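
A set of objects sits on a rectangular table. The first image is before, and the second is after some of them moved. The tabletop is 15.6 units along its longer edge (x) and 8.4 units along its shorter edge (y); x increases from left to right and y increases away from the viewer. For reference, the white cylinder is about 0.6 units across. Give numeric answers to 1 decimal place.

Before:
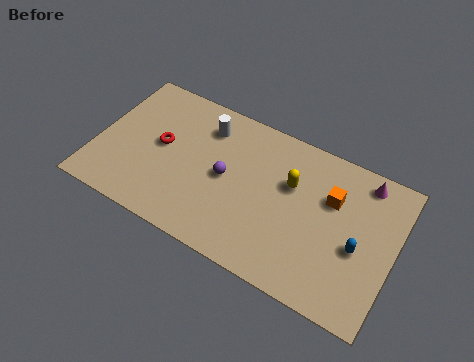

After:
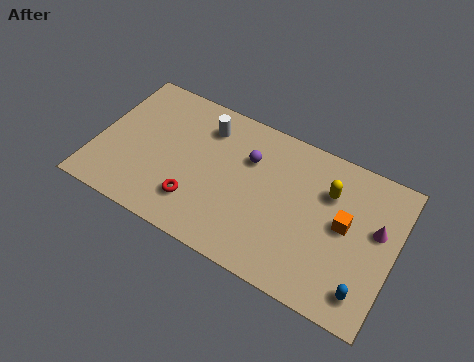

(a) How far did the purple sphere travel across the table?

1.9

From (6.8, 4.2) to (7.8, 5.8), the purple sphere covered √(1.0² + 1.6²) ≈ 1.9 units.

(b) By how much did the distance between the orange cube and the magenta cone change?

-0.6

Before: roughly 2.3 units apart; after: 1.7. That's 0.6 units closer together.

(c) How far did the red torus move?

3.3

From (3.3, 4.5) to (5.5, 2.1), the red torus covered √(2.2² + 2.4²) ≈ 3.3 units.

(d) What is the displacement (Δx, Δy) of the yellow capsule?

(1.9, 0.5)

From the two frames, the yellow capsule sits at roughly (10.1, 5.4) before and (12.0, 5.9) after.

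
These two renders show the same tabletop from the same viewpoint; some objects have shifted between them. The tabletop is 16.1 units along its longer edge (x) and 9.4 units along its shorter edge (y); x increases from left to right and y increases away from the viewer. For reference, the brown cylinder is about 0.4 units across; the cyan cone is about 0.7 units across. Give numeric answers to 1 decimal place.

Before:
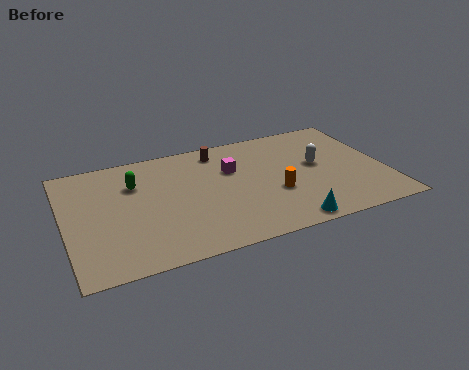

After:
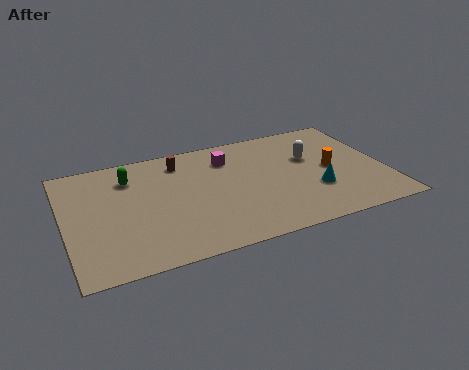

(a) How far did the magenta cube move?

1.0

The magenta cube moved from about (8.5, 6.2) to (8.4, 7.2), a distance of √(0.1² + 1.0²) ≈ 1.0.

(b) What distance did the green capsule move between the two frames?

0.6

From (3.6, 6.6) to (3.4, 7.2), the green capsule covered √(0.2² + 0.6²) ≈ 0.6 units.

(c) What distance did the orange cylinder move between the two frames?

3.2

From (10.4, 3.5) to (13.4, 4.6), the orange cylinder covered √(3.0² + 1.1²) ≈ 3.2 units.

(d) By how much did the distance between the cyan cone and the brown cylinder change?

+0.3

Before: roughly 7.6 units apart; after: 7.9. That's 0.3 units further apart.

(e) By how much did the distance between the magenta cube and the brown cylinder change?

+0.6

The distance was about 1.9 in the first image and 2.5 in the second, so they moved 0.6 units further apart.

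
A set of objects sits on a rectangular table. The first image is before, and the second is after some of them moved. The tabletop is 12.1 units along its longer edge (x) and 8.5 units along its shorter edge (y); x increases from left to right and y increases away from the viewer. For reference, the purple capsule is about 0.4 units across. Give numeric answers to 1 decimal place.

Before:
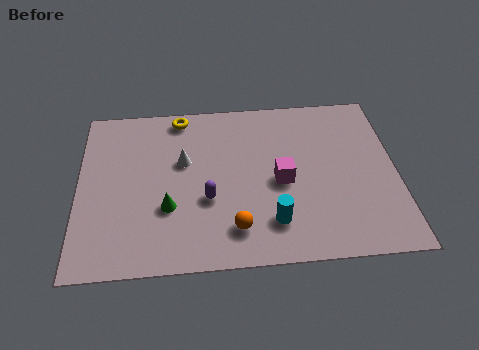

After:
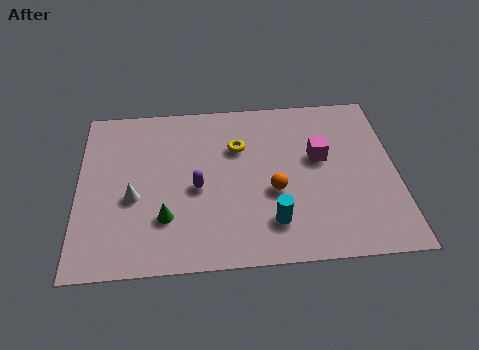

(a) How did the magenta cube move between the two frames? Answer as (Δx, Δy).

(1.5, 1.1)

The magenta cube started near (7.7, 3.9) and ended near (9.2, 5.0).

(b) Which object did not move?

the cyan cylinder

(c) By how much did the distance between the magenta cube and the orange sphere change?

-0.4

They were about 2.8 units apart before and 2.4 after — 0.4 units closer together.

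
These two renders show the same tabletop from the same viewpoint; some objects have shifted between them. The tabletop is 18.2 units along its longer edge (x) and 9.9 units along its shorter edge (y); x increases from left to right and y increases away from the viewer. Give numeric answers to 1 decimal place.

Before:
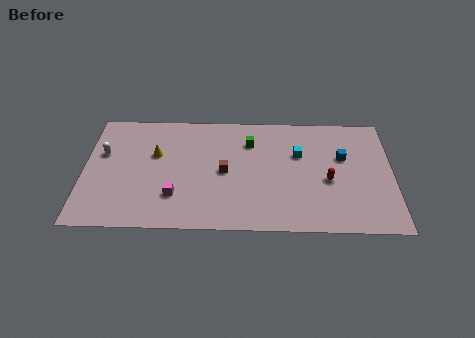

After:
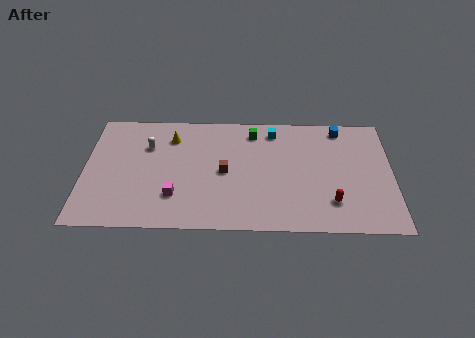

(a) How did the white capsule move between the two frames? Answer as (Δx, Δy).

(2.6, 0.7)

The white capsule was at about (1.1, 6.2) and moved to about (3.7, 6.9).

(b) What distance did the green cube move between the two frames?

0.9

The green cube was near (9.8, 7.4) before and (10.0, 8.3) after, so it travelled √(0.2² + 0.9²) ≈ 0.9 units.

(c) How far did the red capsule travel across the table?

1.8

The red capsule moved from about (14.4, 4.2) to (14.6, 2.4), a distance of √(0.2² + 1.8²) ≈ 1.8.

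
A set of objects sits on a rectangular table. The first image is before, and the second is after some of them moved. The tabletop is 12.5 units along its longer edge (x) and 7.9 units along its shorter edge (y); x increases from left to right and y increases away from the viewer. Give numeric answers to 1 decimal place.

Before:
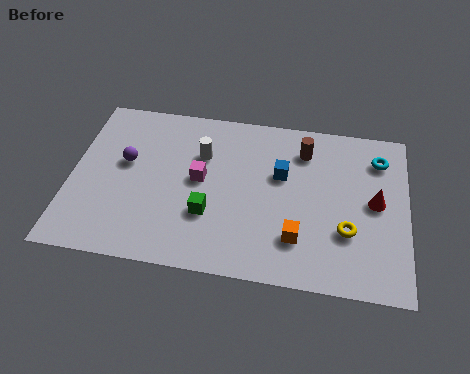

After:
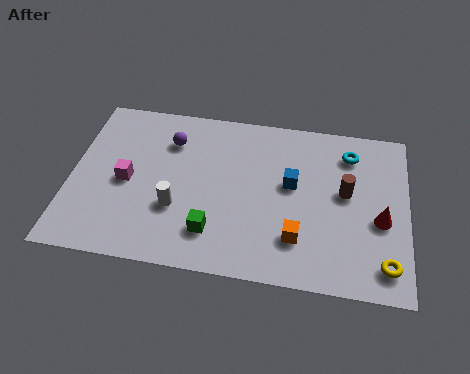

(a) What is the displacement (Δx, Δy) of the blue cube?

(0.4, -0.4)

From the two frames, the blue cube sits at roughly (7.8, 4.9) before and (8.2, 4.5) after.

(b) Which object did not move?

the orange cube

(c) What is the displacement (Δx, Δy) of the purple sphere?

(1.6, 1.3)

The purple sphere started near (2.0, 4.6) and ended near (3.6, 5.9).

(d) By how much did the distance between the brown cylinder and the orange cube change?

-1.3

The distance was about 4.2 in the first image and 2.9 in the second, so they moved 1.3 units closer together.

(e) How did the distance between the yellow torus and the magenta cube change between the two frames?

+4.2

They were about 5.7 units apart before and 9.9 after — 4.2 units further apart.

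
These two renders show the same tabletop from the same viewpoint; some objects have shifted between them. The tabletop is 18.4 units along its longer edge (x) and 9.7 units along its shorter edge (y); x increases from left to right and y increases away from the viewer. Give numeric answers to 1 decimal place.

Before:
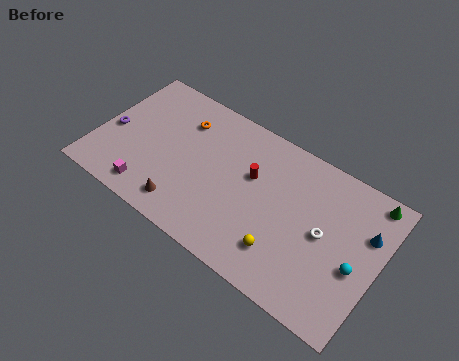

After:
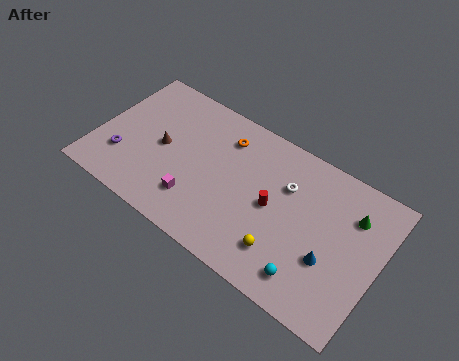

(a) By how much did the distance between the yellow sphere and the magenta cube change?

-2.9

The distance was about 8.7 in the first image and 5.8 in the second, so they moved 2.9 units closer together.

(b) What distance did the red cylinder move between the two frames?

2.0

The red cylinder moved from about (10.0, 6.0) to (11.6, 4.8), a distance of √(1.6² + 1.2²) ≈ 2.0.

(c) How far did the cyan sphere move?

3.5

The cyan sphere moved from about (17.1, 4.0) to (14.5, 1.7), a distance of √(2.6² + 2.3²) ≈ 3.5.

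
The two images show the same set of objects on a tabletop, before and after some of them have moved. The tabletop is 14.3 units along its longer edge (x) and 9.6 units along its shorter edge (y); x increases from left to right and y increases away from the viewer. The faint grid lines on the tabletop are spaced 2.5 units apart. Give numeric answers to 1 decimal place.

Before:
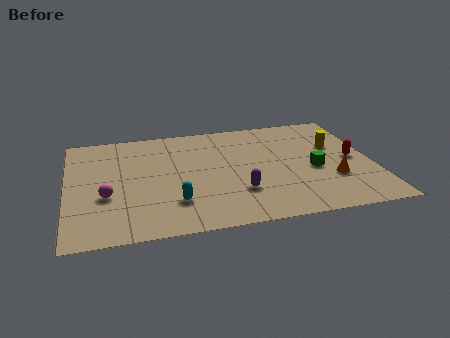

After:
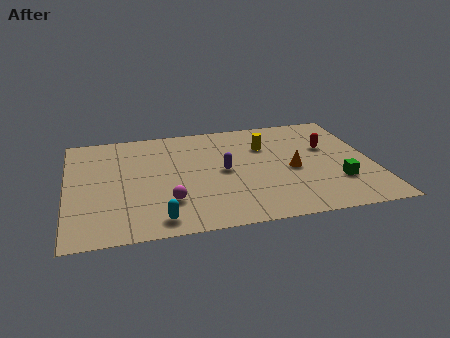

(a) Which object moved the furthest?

the yellow cylinder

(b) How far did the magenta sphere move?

3.0

From (1.8, 3.6) to (4.6, 2.6), the magenta sphere covered √(2.8² + 1.0²) ≈ 3.0 units.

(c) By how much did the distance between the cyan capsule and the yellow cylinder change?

-1.0

Before: roughly 8.6 units apart; after: 7.6. That's 1.0 units closer together.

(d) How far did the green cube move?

1.6

The green cube was near (11.5, 4.1) before and (12.5, 2.8) after, so it travelled √(1.0² + 1.3²) ≈ 1.6 units.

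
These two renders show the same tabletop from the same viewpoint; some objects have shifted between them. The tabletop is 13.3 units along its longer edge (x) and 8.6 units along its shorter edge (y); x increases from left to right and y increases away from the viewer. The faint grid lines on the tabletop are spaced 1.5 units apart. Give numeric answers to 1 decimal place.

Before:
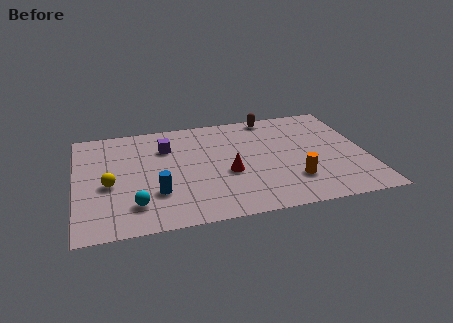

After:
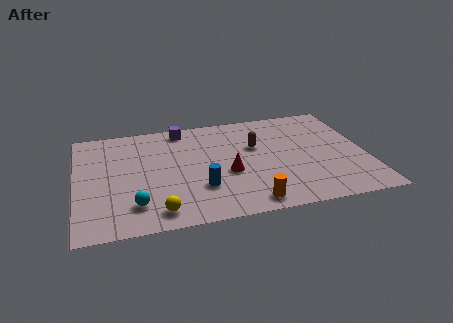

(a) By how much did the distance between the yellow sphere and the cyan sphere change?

-0.9

Before: roughly 2.1 units apart; after: 1.2. That's 0.9 units closer together.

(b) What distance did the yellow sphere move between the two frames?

3.3

From (1.5, 3.7) to (3.6, 1.2), the yellow sphere covered √(2.1² + 2.5²) ≈ 3.3 units.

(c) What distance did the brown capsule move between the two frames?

2.6

From (9.2, 7.8) to (8.3, 5.4), the brown capsule covered √(0.9² + 2.4²) ≈ 2.6 units.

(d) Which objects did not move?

the cyan sphere and the red cone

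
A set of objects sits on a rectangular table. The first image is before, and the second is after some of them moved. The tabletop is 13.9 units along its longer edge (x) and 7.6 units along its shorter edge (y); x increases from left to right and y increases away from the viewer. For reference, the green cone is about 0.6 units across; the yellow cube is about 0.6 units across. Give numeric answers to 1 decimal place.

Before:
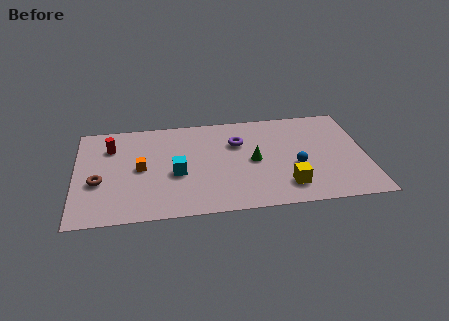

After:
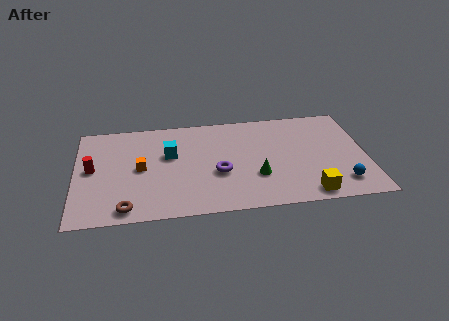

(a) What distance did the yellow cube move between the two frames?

1.2

From (10.0, 1.6) to (11.0, 0.9), the yellow cube covered √(1.0² + 0.7²) ≈ 1.2 units.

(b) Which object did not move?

the orange cube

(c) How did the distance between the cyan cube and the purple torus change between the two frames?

-0.7

They were about 3.6 units apart before and 2.9 after — 0.7 units closer together.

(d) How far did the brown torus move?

2.5

The brown torus moved from about (1.1, 3.0) to (2.4, 0.9), a distance of √(1.3² + 2.1²) ≈ 2.5.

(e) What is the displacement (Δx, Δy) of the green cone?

(0.1, -1.2)

From the two frames, the green cone sits at roughly (8.5, 3.7) before and (8.6, 2.5) after.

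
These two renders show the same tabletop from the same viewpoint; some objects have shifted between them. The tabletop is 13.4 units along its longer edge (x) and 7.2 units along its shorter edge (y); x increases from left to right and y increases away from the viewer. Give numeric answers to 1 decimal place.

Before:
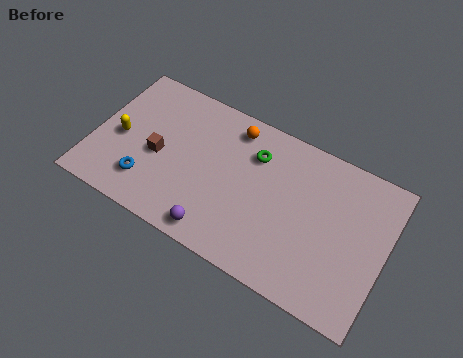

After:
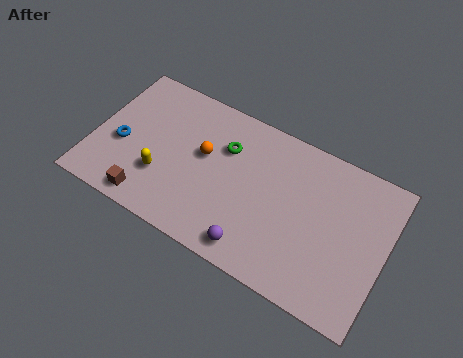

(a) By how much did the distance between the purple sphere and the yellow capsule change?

-0.8

They were about 5.5 units apart before and 4.7 after — 0.8 units closer together.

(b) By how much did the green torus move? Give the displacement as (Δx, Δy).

(-1.3, -0.3)

The green torus started near (7.2, 5.3) and ended near (5.9, 5.0).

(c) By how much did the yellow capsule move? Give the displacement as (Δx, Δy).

(2.1, -1.0)

From the two frames, the yellow capsule sits at roughly (1.2, 3.3) before and (3.3, 2.3) after.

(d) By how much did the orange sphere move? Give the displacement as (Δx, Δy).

(-1.1, -1.9)

The orange sphere started near (6.1, 6.1) and ended near (5.0, 4.2).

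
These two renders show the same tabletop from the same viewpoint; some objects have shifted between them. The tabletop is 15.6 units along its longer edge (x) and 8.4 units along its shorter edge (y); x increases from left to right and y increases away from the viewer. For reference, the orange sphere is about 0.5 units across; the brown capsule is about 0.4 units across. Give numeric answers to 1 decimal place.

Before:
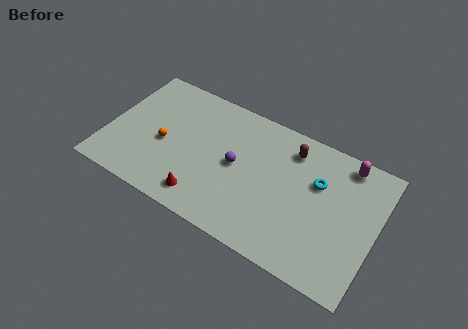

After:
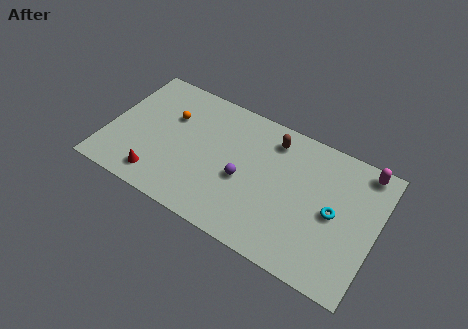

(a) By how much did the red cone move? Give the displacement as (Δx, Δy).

(-2.7, 0.0)

The red cone started near (6.0, 1.4) and ended near (3.3, 1.4).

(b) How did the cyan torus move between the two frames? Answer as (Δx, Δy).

(1.1, -1.4)

From the two frames, the cyan torus sits at roughly (12.1, 5.5) before and (13.2, 4.1) after.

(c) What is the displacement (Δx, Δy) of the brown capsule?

(-1.1, 0.1)

The brown capsule started near (10.4, 6.8) and ended near (9.3, 6.9).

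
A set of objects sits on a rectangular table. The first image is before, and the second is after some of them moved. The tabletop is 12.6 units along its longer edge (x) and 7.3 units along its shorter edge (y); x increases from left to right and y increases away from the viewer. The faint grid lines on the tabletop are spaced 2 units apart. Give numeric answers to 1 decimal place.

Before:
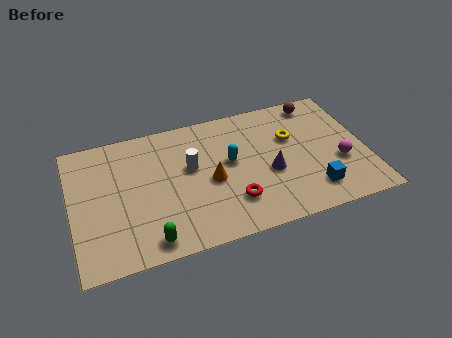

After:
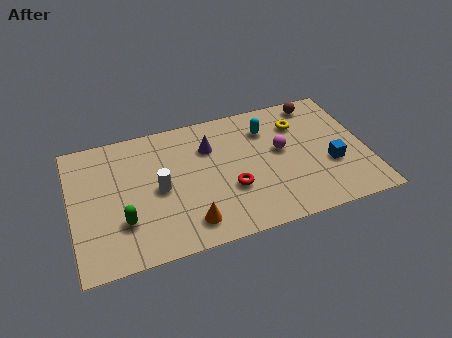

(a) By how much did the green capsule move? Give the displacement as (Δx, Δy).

(-1.0, 1.3)

The green capsule was at about (3.1, 0.9) and moved to about (2.1, 2.2).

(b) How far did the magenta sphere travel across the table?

2.8

The magenta sphere was near (11.4, 2.7) before and (9.0, 4.1) after, so it travelled √(2.4² + 1.4²) ≈ 2.8 units.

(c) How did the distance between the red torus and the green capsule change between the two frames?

+0.9

The distance was about 3.7 in the first image and 4.6 in the second, so they moved 0.9 units further apart.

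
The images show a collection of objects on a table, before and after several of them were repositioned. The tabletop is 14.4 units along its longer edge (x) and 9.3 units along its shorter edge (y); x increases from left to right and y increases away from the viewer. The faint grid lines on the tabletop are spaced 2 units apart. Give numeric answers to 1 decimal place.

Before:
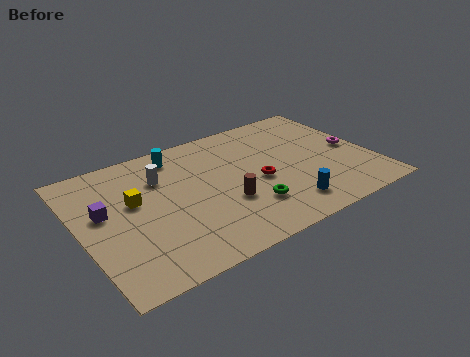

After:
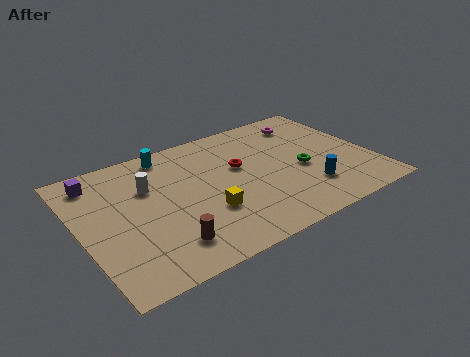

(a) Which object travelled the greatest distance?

the yellow cube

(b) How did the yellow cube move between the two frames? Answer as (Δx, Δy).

(3.2, -2.4)

The yellow cube was at about (2.7, 5.5) and moved to about (5.9, 3.1).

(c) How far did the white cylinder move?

0.8

From (4.2, 6.6) to (3.5, 6.2), the white cylinder covered √(0.7² + 0.4²) ≈ 0.8 units.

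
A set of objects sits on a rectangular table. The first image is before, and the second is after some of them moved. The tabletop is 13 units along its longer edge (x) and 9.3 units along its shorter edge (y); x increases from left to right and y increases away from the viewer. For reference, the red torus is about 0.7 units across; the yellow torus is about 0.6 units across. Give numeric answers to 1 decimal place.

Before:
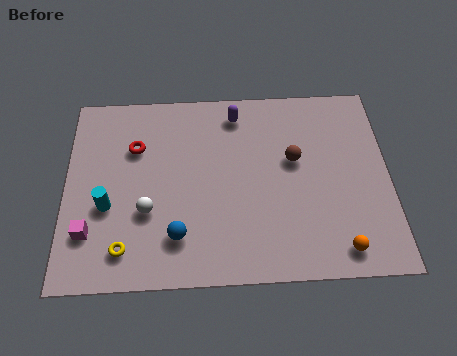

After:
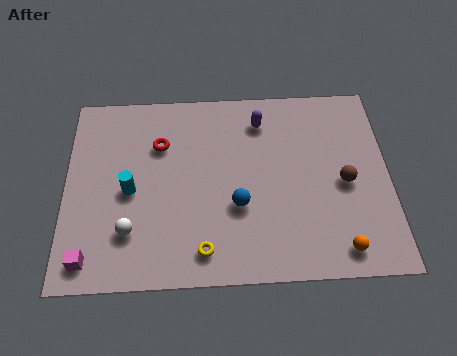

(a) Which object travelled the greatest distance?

the yellow torus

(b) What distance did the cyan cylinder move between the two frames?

1.1

The cyan cylinder was near (1.7, 3.6) before and (2.6, 4.3) after, so it travelled √(0.9² + 0.7²) ≈ 1.1 units.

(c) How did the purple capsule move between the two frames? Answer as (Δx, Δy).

(1.0, -0.4)

The purple capsule started near (6.9, 7.9) and ended near (7.9, 7.5).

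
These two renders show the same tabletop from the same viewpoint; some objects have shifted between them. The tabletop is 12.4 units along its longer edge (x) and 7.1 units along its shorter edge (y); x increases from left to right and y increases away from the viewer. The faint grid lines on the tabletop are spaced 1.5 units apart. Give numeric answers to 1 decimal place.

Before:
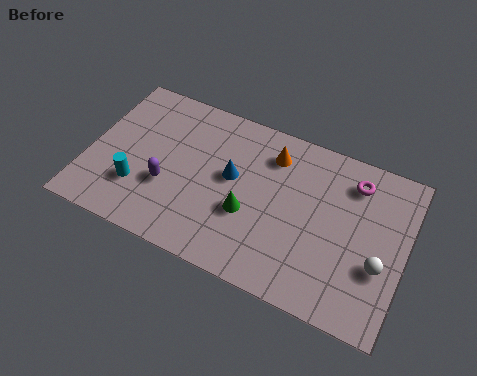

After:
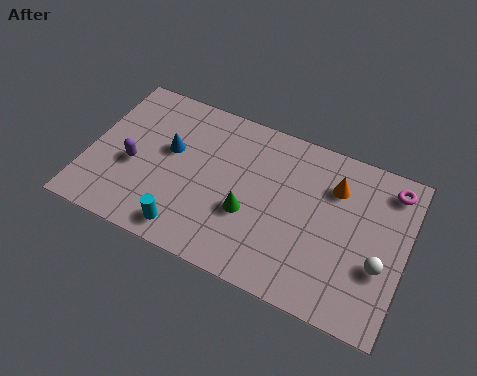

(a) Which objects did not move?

the green cone and the white sphere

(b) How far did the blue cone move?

2.5

The blue cone moved from about (5.6, 4.0) to (3.1, 4.2), a distance of √(2.5² + 0.2²) ≈ 2.5.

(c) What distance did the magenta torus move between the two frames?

1.4

From (10.2, 5.7) to (11.6, 6.0), the magenta torus covered √(1.4² + 0.3²) ≈ 1.4 units.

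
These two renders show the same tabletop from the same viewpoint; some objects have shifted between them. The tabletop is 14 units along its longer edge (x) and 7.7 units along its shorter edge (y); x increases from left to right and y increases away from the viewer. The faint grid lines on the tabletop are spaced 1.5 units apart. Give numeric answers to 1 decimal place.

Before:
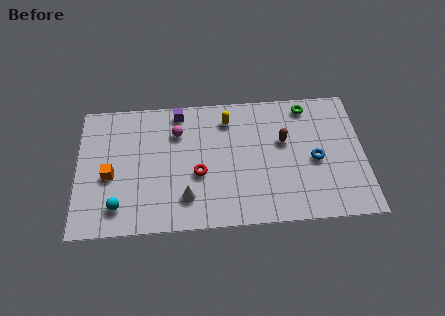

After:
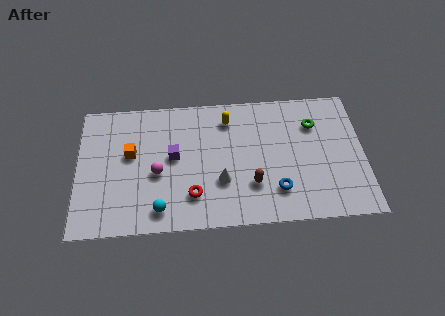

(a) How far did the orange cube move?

1.6

From (1.6, 3.3) to (2.6, 4.5), the orange cube covered √(1.0² + 1.2²) ≈ 1.6 units.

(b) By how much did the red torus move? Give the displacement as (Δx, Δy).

(-0.3, -1.2)

From the two frames, the red torus sits at roughly (5.9, 3.1) before and (5.6, 1.9) after.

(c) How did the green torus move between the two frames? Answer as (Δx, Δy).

(0.3, -1.1)

From the two frames, the green torus sits at roughly (11.3, 6.7) before and (11.6, 5.6) after.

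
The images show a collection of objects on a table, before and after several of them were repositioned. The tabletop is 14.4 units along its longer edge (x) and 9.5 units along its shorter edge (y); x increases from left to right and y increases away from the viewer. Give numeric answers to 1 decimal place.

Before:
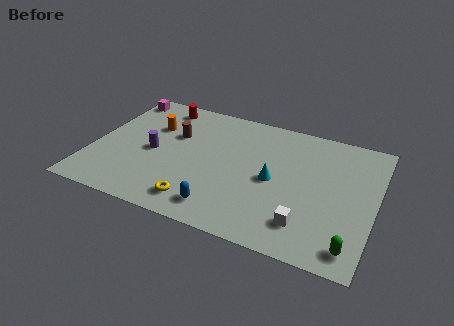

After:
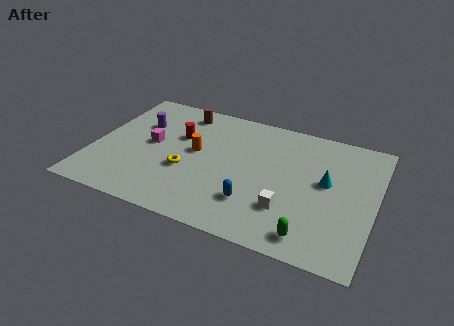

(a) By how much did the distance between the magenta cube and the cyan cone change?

-0.3

The distance was about 9.3 in the first image and 9.0 in the second, so they moved 0.3 units closer together.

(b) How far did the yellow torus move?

2.3

The yellow torus was near (5.8, 1.5) before and (4.9, 3.6) after, so it travelled √(0.9² + 2.1²) ≈ 2.3 units.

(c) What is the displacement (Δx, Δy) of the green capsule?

(-2.0, 0.0)

From the two frames, the green capsule sits at roughly (13.5, 1.3) before and (11.5, 1.3) after.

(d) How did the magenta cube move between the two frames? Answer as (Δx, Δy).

(2.1, -3.3)

The magenta cube was at about (0.8, 8.3) and moved to about (2.9, 5.0).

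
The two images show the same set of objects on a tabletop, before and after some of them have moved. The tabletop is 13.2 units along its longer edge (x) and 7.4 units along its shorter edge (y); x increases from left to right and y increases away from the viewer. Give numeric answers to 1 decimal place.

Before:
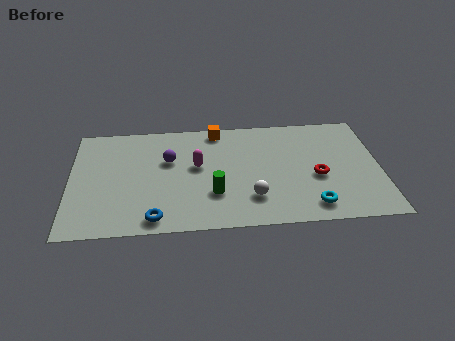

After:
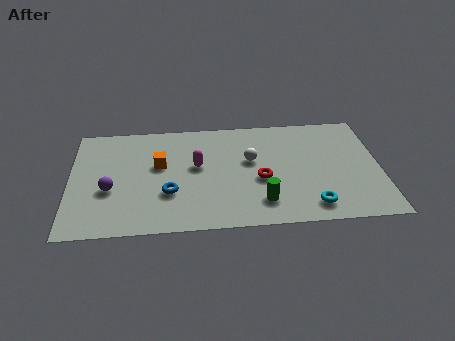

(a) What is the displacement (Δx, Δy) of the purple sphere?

(-2.5, -1.8)

From the two frames, the purple sphere sits at roughly (4.2, 4.7) before and (1.7, 2.9) after.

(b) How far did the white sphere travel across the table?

2.5

From (7.7, 1.9) to (7.7, 4.4), the white sphere covered √(0.0² + 2.5²) ≈ 2.5 units.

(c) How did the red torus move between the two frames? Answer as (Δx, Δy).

(-2.4, 0.0)

The red torus was at about (10.5, 3.1) and moved to about (8.1, 3.1).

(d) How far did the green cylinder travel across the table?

2.1

The green cylinder was near (6.1, 2.3) before and (8.1, 1.6) after, so it travelled √(2.0² + 0.7²) ≈ 2.1 units.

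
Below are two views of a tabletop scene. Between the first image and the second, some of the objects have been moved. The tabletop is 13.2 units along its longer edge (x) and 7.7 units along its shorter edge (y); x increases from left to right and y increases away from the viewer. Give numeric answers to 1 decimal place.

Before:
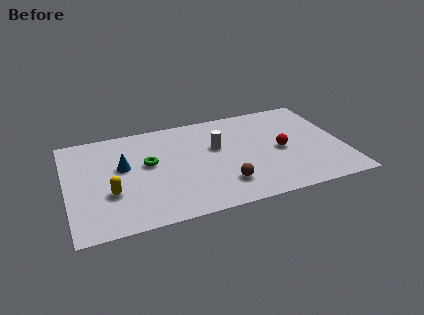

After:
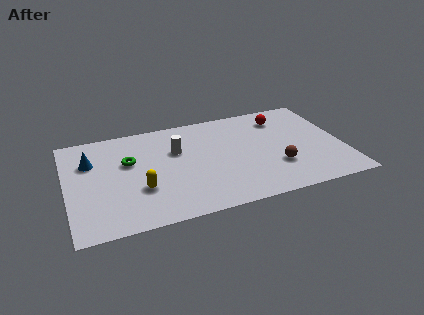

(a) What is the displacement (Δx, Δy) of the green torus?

(-0.9, 0.4)

The green torus was at about (3.9, 4.4) and moved to about (3.0, 4.8).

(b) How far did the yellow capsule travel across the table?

1.4

The yellow capsule moved from about (2.0, 2.7) to (3.4, 2.6), a distance of √(1.4² + 0.1²) ≈ 1.4.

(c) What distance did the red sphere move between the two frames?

2.5

The red sphere moved from about (10.2, 3.6) to (10.5, 6.1), a distance of √(0.3² + 2.5²) ≈ 2.5.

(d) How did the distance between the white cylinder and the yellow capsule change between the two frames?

-2.5

The distance was about 5.6 in the first image and 3.1 in the second, so they moved 2.5 units closer together.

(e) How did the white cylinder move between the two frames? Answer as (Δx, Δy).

(-1.9, 0.3)

From the two frames, the white cylinder sits at roughly (7.2, 4.7) before and (5.3, 5.0) after.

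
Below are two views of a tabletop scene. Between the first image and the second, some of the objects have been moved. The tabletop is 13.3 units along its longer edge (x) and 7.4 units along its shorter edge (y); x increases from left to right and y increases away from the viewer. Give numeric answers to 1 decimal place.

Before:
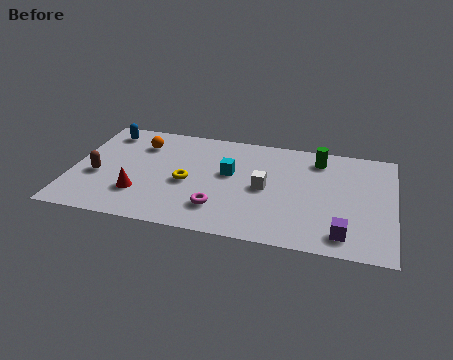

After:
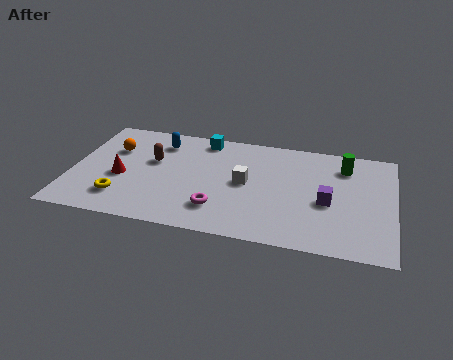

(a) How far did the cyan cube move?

2.5

The cyan cube moved from about (6.5, 4.3) to (5.3, 6.5), a distance of √(1.2² + 2.2²) ≈ 2.5.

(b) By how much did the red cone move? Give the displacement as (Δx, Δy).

(-0.8, 1.0)

From the two frames, the red cone sits at roughly (2.9, 2.1) before and (2.1, 3.1) after.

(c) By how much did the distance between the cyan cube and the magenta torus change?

+2.3

The distance was about 2.5 in the first image and 4.8 in the second, so they moved 2.3 units further apart.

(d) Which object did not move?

the magenta torus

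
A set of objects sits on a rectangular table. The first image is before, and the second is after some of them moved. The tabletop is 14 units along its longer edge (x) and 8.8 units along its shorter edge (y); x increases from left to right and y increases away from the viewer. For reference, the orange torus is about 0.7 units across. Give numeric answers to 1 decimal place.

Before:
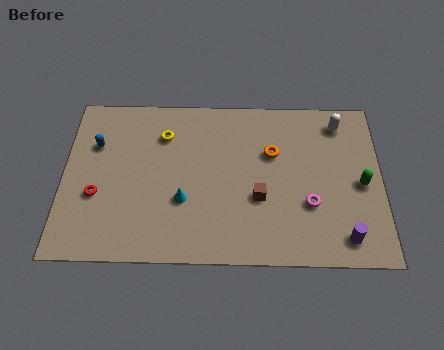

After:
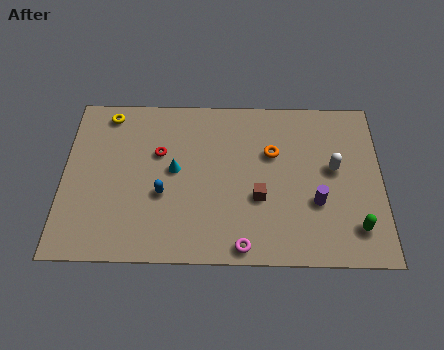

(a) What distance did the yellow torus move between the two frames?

2.7

From (4.4, 6.6) to (1.9, 7.7), the yellow torus covered √(2.5² + 1.1²) ≈ 2.7 units.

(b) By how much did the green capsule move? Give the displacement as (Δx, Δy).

(-0.3, -2.3)

The green capsule started near (13.1, 4.1) and ended near (12.8, 1.8).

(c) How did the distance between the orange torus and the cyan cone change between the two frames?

-0.3

They were about 4.7 units apart before and 4.4 after — 0.3 units closer together.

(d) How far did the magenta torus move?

3.6

From (10.8, 3.0) to (7.9, 0.8), the magenta torus covered √(2.9² + 2.2²) ≈ 3.6 units.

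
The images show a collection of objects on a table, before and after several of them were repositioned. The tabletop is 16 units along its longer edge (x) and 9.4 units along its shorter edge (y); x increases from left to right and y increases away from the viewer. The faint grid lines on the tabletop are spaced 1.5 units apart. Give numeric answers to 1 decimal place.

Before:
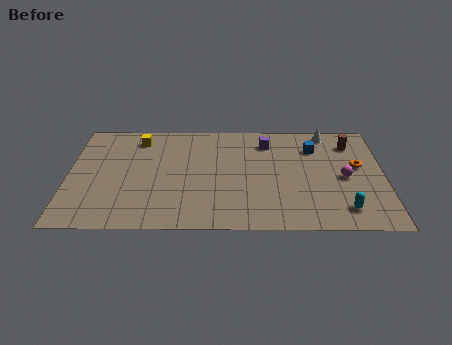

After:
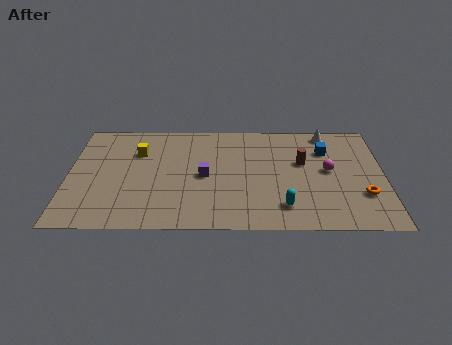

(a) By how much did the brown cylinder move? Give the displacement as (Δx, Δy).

(-2.5, -1.7)

The brown cylinder started near (14.4, 7.4) and ended near (11.9, 5.7).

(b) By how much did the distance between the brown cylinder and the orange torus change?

+2.1

They were about 2.0 units apart before and 4.1 after — 2.1 units further apart.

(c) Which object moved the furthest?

the purple cube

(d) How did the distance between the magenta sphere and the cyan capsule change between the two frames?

+1.2

They were about 2.7 units apart before and 3.9 after — 1.2 units further apart.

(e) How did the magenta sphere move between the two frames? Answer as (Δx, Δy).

(-0.8, 0.6)

The magenta sphere was at about (14.0, 4.4) and moved to about (13.2, 5.0).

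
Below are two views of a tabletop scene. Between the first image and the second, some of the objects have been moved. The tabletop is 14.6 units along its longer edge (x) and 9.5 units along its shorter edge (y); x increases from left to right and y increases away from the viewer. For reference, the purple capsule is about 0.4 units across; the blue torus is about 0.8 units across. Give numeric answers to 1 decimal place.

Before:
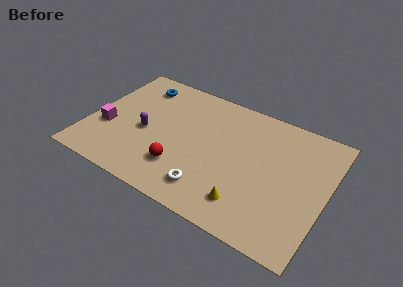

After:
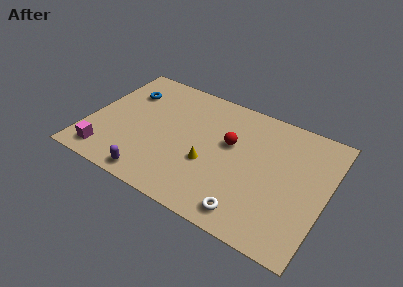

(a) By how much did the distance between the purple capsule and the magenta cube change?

+0.6

The distance was about 2.4 in the first image and 3.0 in the second, so they moved 0.6 units further apart.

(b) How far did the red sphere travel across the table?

4.1

The red sphere moved from about (6.0, 2.5) to (8.6, 5.7), a distance of √(2.6² + 3.2²) ≈ 4.1.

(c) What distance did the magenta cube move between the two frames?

2.1

The magenta cube was near (1.2, 3.5) before and (1.5, 1.4) after, so it travelled √(0.3² + 2.1²) ≈ 2.1 units.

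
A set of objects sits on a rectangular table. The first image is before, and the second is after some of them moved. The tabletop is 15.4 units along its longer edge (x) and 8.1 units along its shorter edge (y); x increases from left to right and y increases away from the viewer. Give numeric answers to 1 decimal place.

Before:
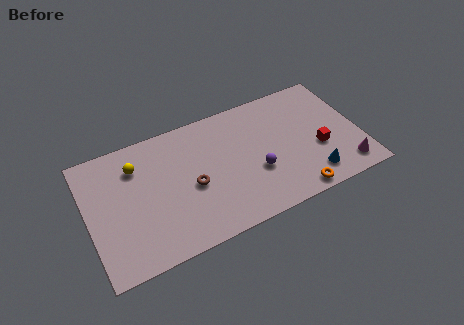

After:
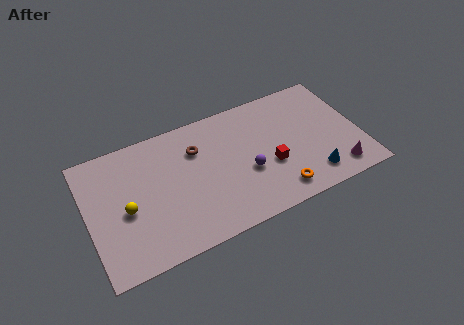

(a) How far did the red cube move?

2.8

The red cube moved from about (13.0, 3.1) to (10.2, 3.1), a distance of √(2.8² + 0.0²) ≈ 2.8.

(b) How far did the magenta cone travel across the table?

0.5

The magenta cone was near (14.3, 1.3) before and (13.8, 1.3) after, so it travelled √(0.5² + 0.0²) ≈ 0.5 units.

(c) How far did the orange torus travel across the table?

1.0

The orange torus moved from about (11.3, 0.8) to (10.4, 1.3), a distance of √(0.9² + 0.5²) ≈ 1.0.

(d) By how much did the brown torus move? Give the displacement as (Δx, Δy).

(0.5, 2.2)

The brown torus was at about (5.8, 3.6) and moved to about (6.3, 5.8).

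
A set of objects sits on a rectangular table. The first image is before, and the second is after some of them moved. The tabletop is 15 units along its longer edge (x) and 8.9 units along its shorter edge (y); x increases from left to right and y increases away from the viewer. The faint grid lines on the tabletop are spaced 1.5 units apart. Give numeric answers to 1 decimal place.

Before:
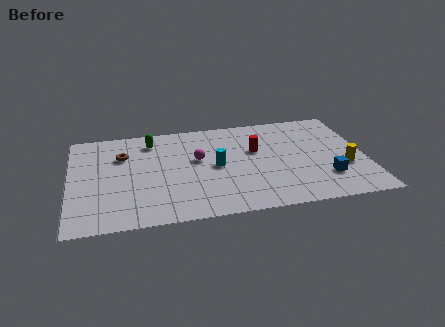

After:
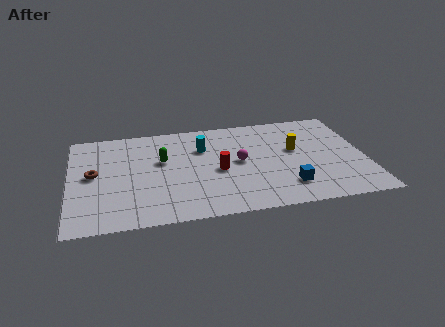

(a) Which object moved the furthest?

the yellow cylinder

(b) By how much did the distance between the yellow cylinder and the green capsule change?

-3.7

The distance was about 10.5 in the first image and 6.8 in the second, so they moved 3.7 units closer together.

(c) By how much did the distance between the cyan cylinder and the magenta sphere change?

+1.2

Before: roughly 1.2 units apart; after: 2.4. That's 1.2 units further apart.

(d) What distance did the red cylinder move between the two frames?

2.5

From (9.5, 5.5) to (7.5, 4.0), the red cylinder covered √(2.0² + 1.5²) ≈ 2.5 units.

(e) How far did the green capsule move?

2.0

The green capsule moved from about (4.2, 7.3) to (4.7, 5.4), a distance of √(0.5² + 1.9²) ≈ 2.0.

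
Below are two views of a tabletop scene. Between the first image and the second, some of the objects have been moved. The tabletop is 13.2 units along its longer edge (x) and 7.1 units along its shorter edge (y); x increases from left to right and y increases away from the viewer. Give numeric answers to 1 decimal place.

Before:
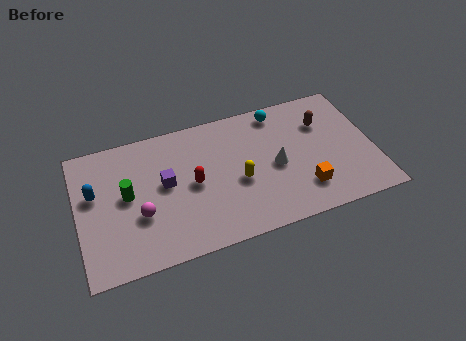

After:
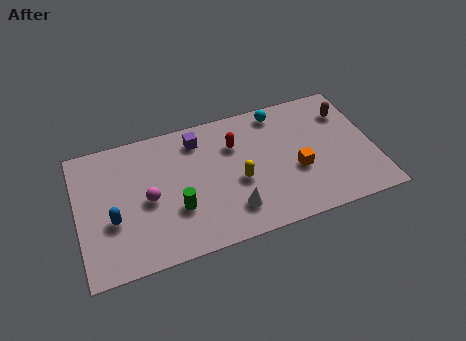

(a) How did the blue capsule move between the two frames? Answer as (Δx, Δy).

(0.7, -1.6)

The blue capsule was at about (0.8, 4.3) and moved to about (1.5, 2.7).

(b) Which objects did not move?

the cyan sphere and the yellow capsule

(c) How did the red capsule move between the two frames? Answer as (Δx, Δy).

(2.0, 1.5)

The red capsule started near (5.1, 3.5) and ended near (7.1, 5.0).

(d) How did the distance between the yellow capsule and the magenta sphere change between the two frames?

-0.4

They were about 4.4 units apart before and 4.0 after — 0.4 units closer together.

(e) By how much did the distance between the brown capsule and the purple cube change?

-0.6

The distance was about 7.3 in the first image and 6.7 in the second, so they moved 0.6 units closer together.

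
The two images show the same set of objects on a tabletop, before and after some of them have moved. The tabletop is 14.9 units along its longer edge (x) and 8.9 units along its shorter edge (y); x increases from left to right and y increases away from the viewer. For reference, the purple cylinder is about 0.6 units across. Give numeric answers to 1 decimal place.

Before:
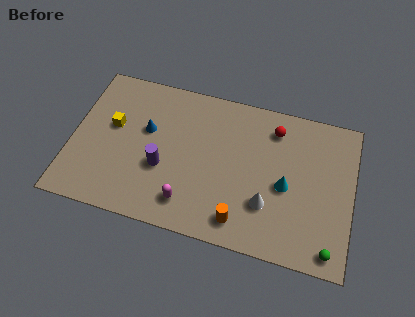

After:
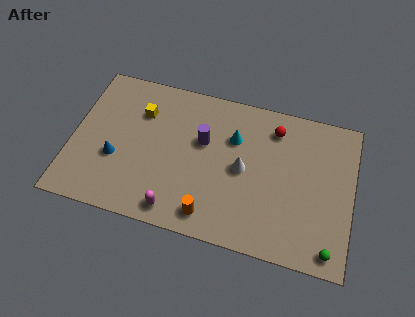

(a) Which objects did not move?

the green sphere and the red sphere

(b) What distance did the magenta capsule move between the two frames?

0.8

The magenta capsule moved from about (6.4, 1.7) to (5.8, 1.1), a distance of √(0.6² + 0.6²) ≈ 0.8.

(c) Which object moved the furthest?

the cyan cone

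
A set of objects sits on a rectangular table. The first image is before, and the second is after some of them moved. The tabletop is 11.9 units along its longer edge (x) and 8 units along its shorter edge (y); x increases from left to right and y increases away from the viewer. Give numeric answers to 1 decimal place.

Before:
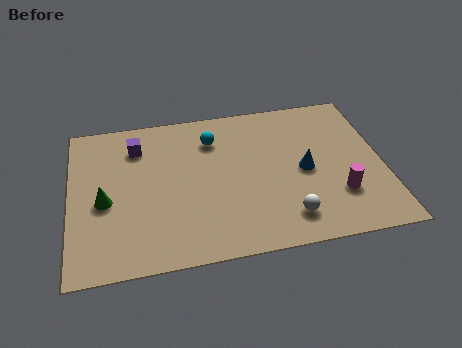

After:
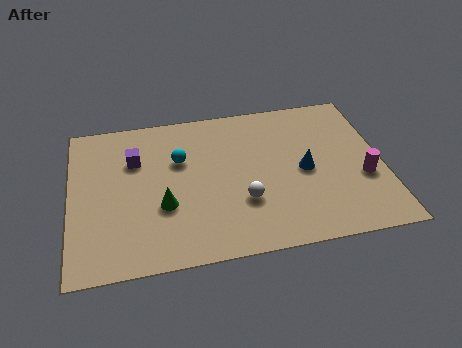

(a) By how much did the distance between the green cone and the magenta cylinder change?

-1.3

They were about 8.9 units apart before and 7.6 after — 1.3 units closer together.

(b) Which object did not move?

the blue cone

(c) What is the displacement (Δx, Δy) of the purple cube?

(-0.1, -0.7)

The purple cube started near (2.6, 6.2) and ended near (2.5, 5.5).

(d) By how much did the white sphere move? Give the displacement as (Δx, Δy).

(-1.6, 1.1)

The white sphere started near (8.1, 1.5) and ended near (6.5, 2.6).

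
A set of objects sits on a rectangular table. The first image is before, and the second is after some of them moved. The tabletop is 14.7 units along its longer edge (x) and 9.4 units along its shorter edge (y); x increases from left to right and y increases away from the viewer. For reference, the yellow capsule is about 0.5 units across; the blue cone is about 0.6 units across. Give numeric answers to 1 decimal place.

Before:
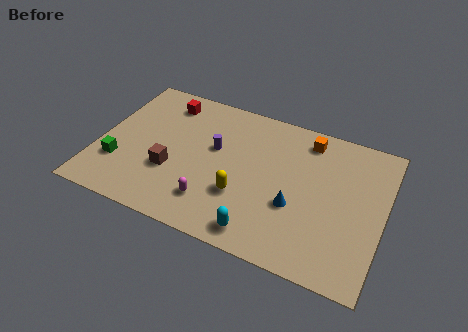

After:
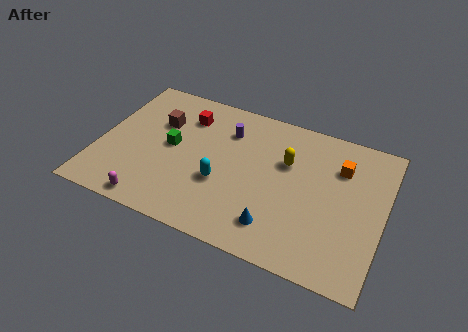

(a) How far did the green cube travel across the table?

3.3

From (1.2, 2.8) to (3.7, 4.9), the green cube covered √(2.5² + 2.1²) ≈ 3.3 units.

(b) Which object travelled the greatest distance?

the yellow capsule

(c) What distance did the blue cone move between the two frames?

1.8

From (10.3, 3.5) to (9.5, 1.9), the blue cone covered √(0.8² + 1.6²) ≈ 1.8 units.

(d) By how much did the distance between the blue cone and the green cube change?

-2.6

The distance was about 9.1 in the first image and 6.5 in the second, so they moved 2.6 units closer together.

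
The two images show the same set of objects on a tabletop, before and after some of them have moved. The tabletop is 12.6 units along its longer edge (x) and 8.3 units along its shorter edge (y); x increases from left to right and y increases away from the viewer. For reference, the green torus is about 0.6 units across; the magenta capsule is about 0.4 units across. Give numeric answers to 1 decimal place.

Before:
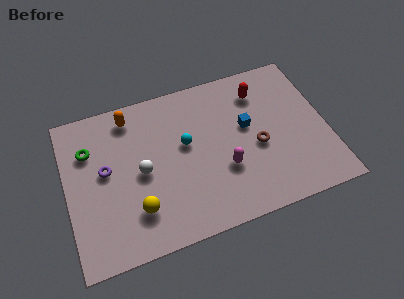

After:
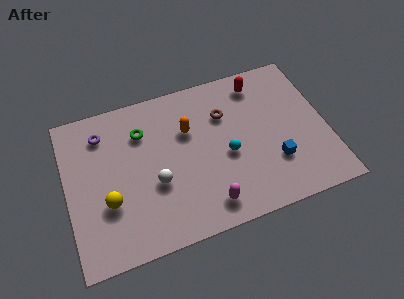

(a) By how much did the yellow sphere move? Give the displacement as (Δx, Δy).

(-1.3, 0.8)

The yellow sphere was at about (3.2, 2.1) and moved to about (1.9, 2.9).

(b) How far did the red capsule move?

0.5

The red capsule moved from about (9.6, 6.5) to (9.6, 7.0), a distance of √(0.0² + 0.5²) ≈ 0.5.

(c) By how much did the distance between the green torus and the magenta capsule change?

-1.5

They were about 7.0 units apart before and 5.5 after — 1.5 units closer together.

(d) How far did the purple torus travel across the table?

2.0

The purple torus was near (1.9, 4.6) before and (1.9, 6.6) after, so it travelled √(0.0² + 2.0²) ≈ 2.0 units.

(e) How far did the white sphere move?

1.0

From (3.6, 4.0) to (4.2, 3.2), the white sphere covered √(0.6² + 0.8²) ≈ 1.0 units.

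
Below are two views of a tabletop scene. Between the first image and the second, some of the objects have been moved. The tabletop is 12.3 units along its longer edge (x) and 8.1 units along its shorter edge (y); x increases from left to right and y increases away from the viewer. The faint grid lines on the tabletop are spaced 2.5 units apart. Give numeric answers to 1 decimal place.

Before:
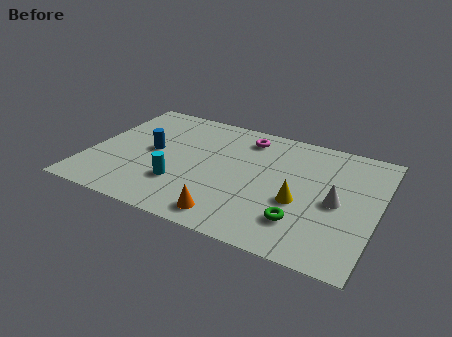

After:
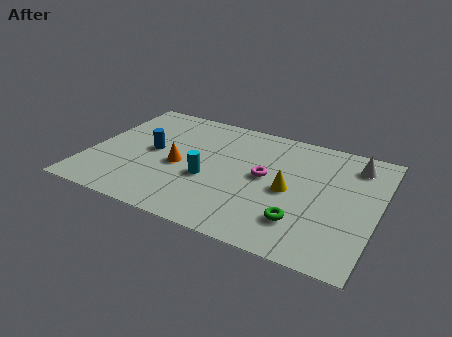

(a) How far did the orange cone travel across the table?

3.5

From (6.4, 1.1) to (3.9, 3.6), the orange cone covered √(2.5² + 2.5²) ≈ 3.5 units.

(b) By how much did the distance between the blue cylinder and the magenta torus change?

+0.4

The distance was about 4.5 in the first image and 4.9 in the second, so they moved 0.4 units further apart.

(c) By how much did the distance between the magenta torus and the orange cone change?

-1.9

The distance was about 5.6 in the first image and 3.7 in the second, so they moved 1.9 units closer together.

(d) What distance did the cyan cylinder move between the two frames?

1.4

From (4.1, 2.4) to (5.2, 3.2), the cyan cylinder covered √(1.1² + 0.8²) ≈ 1.4 units.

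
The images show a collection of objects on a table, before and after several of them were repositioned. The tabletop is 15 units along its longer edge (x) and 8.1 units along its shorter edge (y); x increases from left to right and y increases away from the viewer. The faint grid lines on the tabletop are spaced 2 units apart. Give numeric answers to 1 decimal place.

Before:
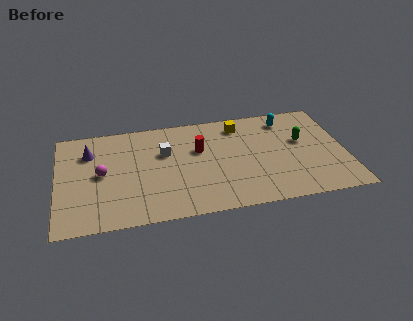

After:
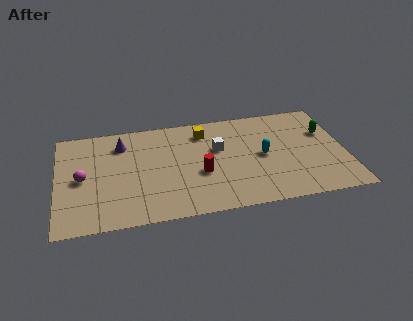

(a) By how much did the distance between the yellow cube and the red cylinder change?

+0.6

They were about 2.7 units apart before and 3.3 after — 0.6 units further apart.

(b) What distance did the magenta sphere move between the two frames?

1.0

The magenta sphere was near (2.3, 4.1) before and (1.3, 3.9) after, so it travelled √(1.0² + 0.2²) ≈ 1.0 units.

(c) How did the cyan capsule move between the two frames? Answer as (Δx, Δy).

(-1.4, -2.7)

The cyan capsule was at about (12.1, 6.7) and moved to about (10.7, 4.0).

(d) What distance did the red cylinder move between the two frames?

1.9

The red cylinder moved from about (7.4, 5.1) to (7.4, 3.2), a distance of √(0.0² + 1.9²) ≈ 1.9.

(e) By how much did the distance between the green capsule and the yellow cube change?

+2.8

The distance was about 3.7 in the first image and 6.5 in the second, so they moved 2.8 units further apart.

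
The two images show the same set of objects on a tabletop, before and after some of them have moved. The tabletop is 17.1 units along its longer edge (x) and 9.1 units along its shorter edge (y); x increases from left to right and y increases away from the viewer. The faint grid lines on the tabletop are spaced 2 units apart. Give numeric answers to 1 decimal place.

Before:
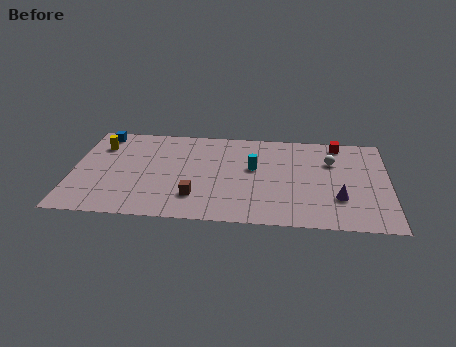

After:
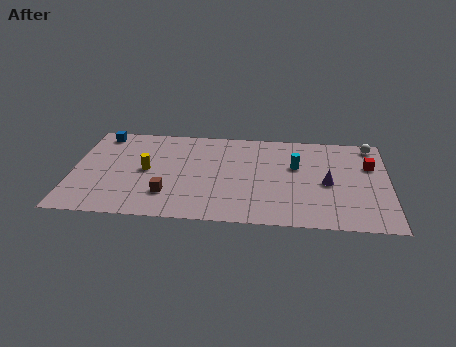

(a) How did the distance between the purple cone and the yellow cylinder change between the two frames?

-3.8

The distance was about 13.6 in the first image and 9.8 in the second, so they moved 3.8 units closer together.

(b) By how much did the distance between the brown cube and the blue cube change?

-1.0

They were about 7.8 units apart before and 6.8 after — 1.0 units closer together.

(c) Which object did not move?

the blue cube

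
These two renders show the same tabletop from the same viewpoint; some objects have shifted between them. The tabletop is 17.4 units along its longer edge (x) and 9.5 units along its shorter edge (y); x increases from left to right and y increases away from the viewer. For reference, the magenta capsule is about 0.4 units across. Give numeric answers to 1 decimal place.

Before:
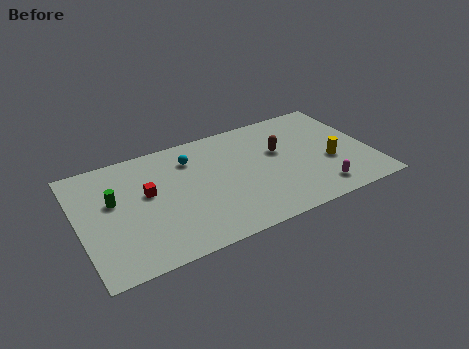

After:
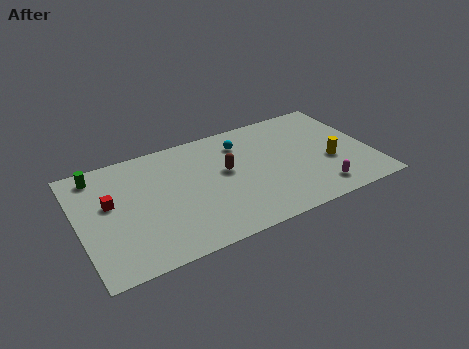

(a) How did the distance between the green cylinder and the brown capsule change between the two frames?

-2.1

The distance was about 10.0 in the first image and 7.9 in the second, so they moved 2.1 units closer together.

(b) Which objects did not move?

the magenta capsule and the yellow cylinder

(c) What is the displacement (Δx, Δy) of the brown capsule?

(-3.3, -0.4)

The brown capsule started near (12.1, 5.8) and ended near (8.8, 5.4).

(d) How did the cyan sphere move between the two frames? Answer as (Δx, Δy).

(3.1, 0.1)

From the two frames, the cyan sphere sits at roughly (6.9, 7.3) before and (10.0, 7.4) after.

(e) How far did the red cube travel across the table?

2.2

The red cube moved from about (4.1, 5.5) to (1.9, 5.6), a distance of √(2.2² + 0.1²) ≈ 2.2.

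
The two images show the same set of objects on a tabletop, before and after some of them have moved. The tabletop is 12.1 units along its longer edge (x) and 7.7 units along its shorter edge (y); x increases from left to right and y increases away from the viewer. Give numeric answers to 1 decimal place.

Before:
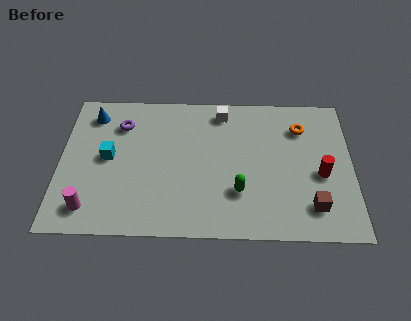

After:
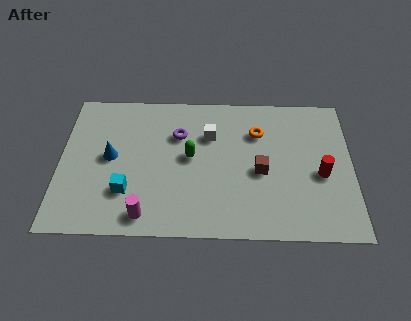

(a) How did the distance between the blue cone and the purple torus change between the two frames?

+1.8

The distance was about 1.3 in the first image and 3.1 in the second, so they moved 1.8 units further apart.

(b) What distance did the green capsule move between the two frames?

2.7

From (7.4, 2.3) to (5.4, 4.1), the green capsule covered √(2.0² + 1.8²) ≈ 2.7 units.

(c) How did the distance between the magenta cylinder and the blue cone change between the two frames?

-1.6

The distance was about 5.0 in the first image and 3.4 in the second, so they moved 1.6 units closer together.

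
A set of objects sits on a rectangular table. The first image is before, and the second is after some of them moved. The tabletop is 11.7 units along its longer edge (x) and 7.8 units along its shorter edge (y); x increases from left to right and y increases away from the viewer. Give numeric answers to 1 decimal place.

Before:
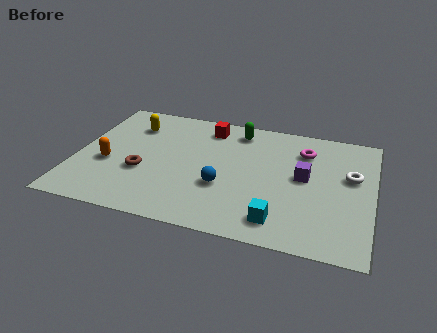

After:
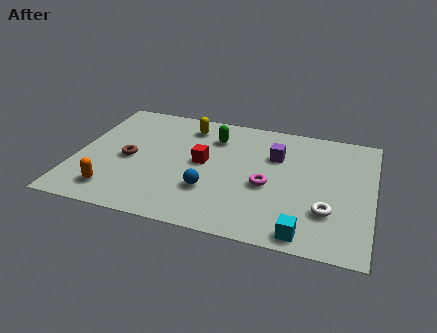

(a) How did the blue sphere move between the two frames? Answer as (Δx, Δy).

(-0.5, -0.4)

From the two frames, the blue sphere sits at roughly (5.9, 2.8) before and (5.4, 2.4) after.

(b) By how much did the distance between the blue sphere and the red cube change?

-2.1

They were about 3.8 units apart before and 1.7 after — 2.1 units closer together.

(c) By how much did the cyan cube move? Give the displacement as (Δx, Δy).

(1.0, -0.5)

From the two frames, the cyan cube sits at roughly (8.2, 1.3) before and (9.2, 0.8) after.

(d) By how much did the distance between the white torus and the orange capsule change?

-1.3

They were about 9.6 units apart before and 8.3 after — 1.3 units closer together.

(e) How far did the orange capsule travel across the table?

1.7

The orange capsule was near (1.3, 3.1) before and (1.7, 1.4) after, so it travelled √(0.4² + 1.7²) ≈ 1.7 units.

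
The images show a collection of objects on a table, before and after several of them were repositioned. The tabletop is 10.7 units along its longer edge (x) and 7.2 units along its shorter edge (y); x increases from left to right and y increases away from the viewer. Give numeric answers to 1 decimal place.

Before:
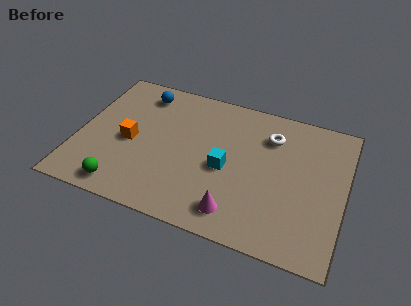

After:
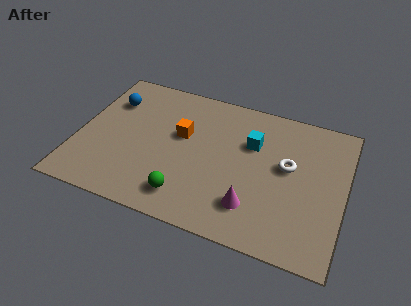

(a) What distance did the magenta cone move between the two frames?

0.8

From (6.6, 1.2) to (7.2, 1.7), the magenta cone covered √(0.6² + 0.5²) ≈ 0.8 units.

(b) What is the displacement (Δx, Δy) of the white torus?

(0.8, -1.3)

From the two frames, the white torus sits at roughly (7.6, 5.4) before and (8.4, 4.1) after.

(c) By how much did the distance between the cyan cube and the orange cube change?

-1.1

The distance was about 3.9 in the first image and 2.8 in the second, so they moved 1.1 units closer together.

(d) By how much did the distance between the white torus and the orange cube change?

-1.6

The distance was about 5.9 in the first image and 4.3 in the second, so they moved 1.6 units closer together.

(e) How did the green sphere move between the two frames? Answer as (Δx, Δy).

(2.5, 0.4)

The green sphere started near (2.1, 0.9) and ended near (4.6, 1.3).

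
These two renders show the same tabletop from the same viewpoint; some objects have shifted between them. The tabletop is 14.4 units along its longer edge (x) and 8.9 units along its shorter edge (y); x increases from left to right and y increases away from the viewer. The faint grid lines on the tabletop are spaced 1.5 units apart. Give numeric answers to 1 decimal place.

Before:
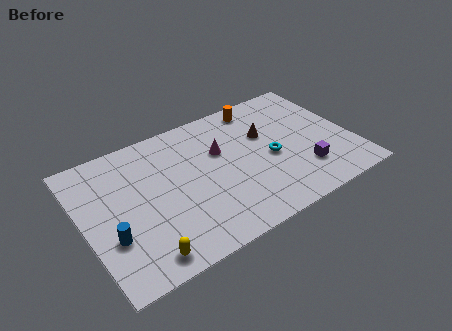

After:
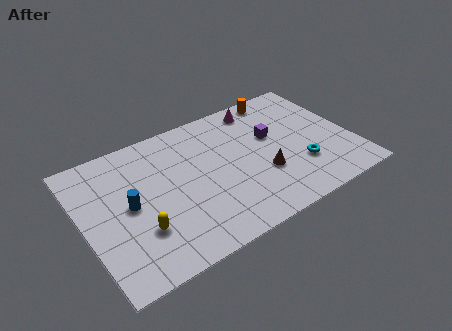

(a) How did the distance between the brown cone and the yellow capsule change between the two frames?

-2.0

The distance was about 8.7 in the first image and 6.7 in the second, so they moved 2.0 units closer together.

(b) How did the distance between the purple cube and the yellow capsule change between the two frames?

-0.9

Before: roughly 9.0 units apart; after: 8.1. That's 0.9 units closer together.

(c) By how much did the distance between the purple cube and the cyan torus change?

+0.6

Before: roughly 2.3 units apart; after: 2.9. That's 0.6 units further apart.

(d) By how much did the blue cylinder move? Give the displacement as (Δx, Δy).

(1.2, 1.5)

The blue cylinder was at about (1.2, 3.0) and moved to about (2.4, 4.5).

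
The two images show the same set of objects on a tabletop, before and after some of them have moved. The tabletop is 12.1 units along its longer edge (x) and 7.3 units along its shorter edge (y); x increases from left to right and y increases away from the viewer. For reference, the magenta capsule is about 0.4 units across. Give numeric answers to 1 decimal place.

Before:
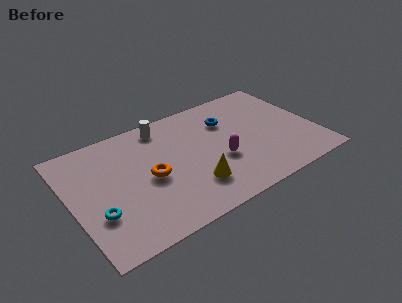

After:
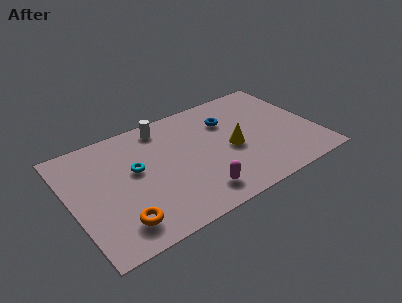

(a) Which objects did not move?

the white cylinder and the blue torus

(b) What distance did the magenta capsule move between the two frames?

2.1

From (7.2, 2.8) to (5.8, 1.3), the magenta capsule covered √(1.4² + 1.5²) ≈ 2.1 units.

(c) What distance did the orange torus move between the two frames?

2.7

The orange torus moved from about (3.8, 3.4) to (2.0, 1.4), a distance of √(1.8² + 2.0²) ≈ 2.7.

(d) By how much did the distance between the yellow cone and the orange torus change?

+3.8

The distance was about 2.4 in the first image and 6.2 in the second, so they moved 3.8 units further apart.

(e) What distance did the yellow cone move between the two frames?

2.6

From (5.7, 1.9) to (7.9, 3.3), the yellow cone covered √(2.2² + 1.4²) ≈ 2.6 units.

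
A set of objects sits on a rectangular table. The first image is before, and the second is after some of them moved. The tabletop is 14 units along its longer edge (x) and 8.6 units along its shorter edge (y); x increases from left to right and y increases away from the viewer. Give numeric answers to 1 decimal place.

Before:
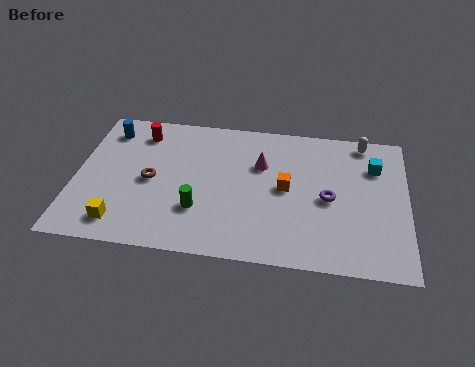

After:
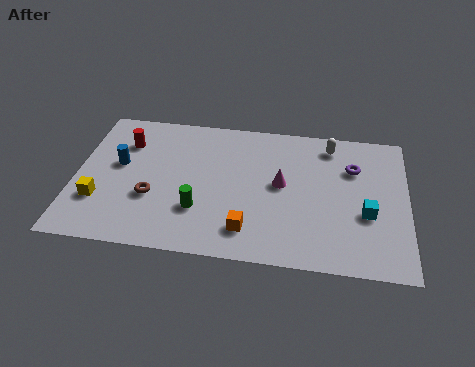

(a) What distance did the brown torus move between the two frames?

1.0

The brown torus was near (3.2, 4.1) before and (3.3, 3.1) after, so it travelled √(0.1² + 1.0²) ≈ 1.0 units.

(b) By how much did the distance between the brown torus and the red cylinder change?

+0.5

Before: roughly 3.0 units apart; after: 3.5. That's 0.5 units further apart.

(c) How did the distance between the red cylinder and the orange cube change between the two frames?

+0.3

The distance was about 6.8 in the first image and 7.1 in the second, so they moved 0.3 units further apart.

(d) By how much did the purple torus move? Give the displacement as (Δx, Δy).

(1.0, 2.0)

The purple torus was at about (10.7, 4.0) and moved to about (11.7, 6.0).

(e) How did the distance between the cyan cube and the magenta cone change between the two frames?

-1.0

The distance was about 4.8 in the first image and 3.8 in the second, so they moved 1.0 units closer together.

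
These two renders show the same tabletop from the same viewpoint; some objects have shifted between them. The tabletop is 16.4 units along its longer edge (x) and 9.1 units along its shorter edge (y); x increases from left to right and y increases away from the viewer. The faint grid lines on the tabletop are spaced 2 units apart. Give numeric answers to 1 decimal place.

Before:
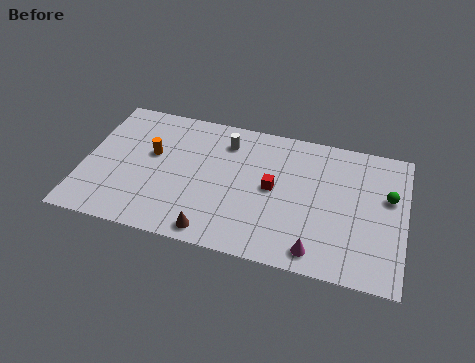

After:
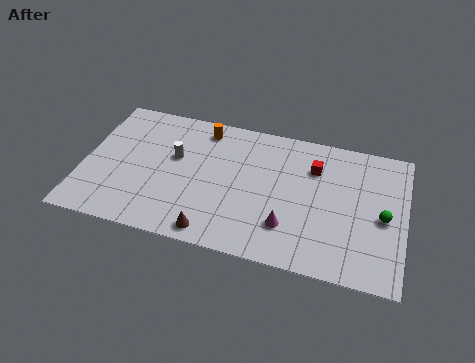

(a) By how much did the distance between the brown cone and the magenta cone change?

-1.2

The distance was about 5.2 in the first image and 4.0 in the second, so they moved 1.2 units closer together.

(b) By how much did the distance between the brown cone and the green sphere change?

-0.8

Before: roughly 9.8 units apart; after: 9.0. That's 0.8 units closer together.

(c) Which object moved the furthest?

the orange cylinder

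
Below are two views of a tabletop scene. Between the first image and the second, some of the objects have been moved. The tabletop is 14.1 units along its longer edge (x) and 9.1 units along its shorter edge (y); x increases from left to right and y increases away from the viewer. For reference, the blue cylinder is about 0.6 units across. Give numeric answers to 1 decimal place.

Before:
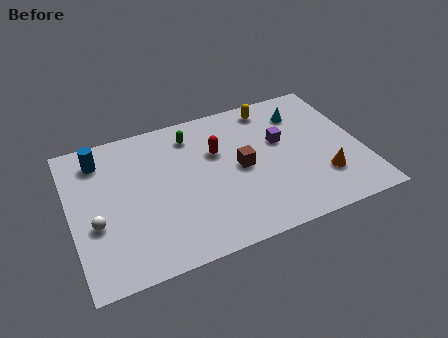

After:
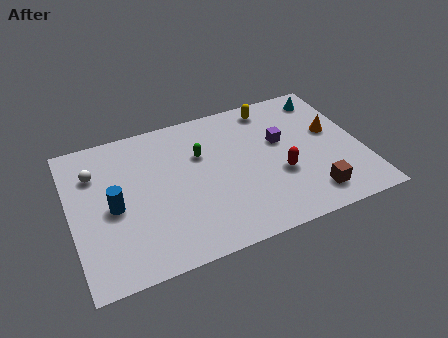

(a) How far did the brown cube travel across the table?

4.2

The brown cube was near (8.2, 4.5) before and (11.3, 1.6) after, so it travelled √(3.1² + 2.9²) ≈ 4.2 units.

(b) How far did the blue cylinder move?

3.2

The blue cylinder was near (1.6, 7.4) before and (2.0, 4.2) after, so it travelled √(0.4² + 3.2²) ≈ 3.2 units.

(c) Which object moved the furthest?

the brown cube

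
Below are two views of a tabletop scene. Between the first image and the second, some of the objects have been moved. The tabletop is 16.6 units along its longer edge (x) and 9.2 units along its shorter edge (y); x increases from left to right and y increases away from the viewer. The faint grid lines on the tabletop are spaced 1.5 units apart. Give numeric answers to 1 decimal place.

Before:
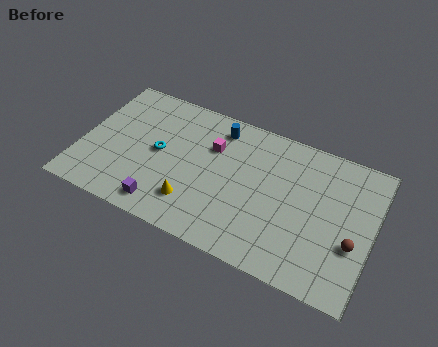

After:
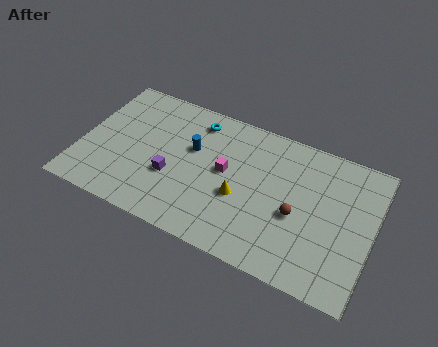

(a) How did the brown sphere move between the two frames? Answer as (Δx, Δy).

(-3.2, 0.5)

From the two frames, the brown sphere sits at roughly (15.6, 3.4) before and (12.4, 3.9) after.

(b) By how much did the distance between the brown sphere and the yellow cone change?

-5.8

The distance was about 9.0 in the first image and 3.2 in the second, so they moved 5.8 units closer together.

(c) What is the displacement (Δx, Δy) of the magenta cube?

(0.9, -1.3)

The magenta cube was at about (7.3, 6.3) and moved to about (8.2, 5.0).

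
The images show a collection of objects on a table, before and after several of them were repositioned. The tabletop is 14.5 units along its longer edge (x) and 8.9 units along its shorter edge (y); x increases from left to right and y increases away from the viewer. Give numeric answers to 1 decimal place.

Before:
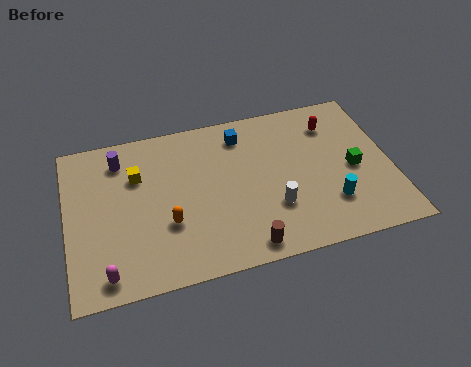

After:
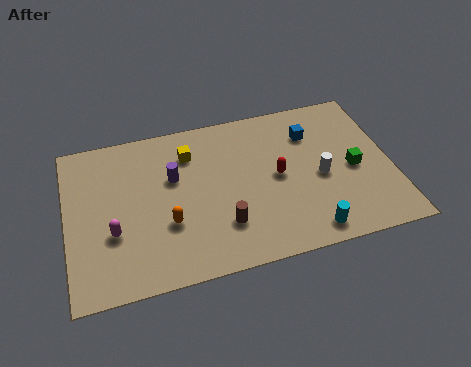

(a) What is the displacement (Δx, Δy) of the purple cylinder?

(2.3, -1.6)

From the two frames, the purple cylinder sits at roughly (2.5, 7.2) before and (4.8, 5.6) after.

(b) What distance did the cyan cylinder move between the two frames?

1.7

The cyan cylinder was near (11.6, 2.4) before and (10.5, 1.1) after, so it travelled √(1.1² + 1.3²) ≈ 1.7 units.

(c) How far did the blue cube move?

3.2

From (8.0, 7.3) to (11.1, 6.6), the blue cube covered √(3.1² + 0.7²) ≈ 3.2 units.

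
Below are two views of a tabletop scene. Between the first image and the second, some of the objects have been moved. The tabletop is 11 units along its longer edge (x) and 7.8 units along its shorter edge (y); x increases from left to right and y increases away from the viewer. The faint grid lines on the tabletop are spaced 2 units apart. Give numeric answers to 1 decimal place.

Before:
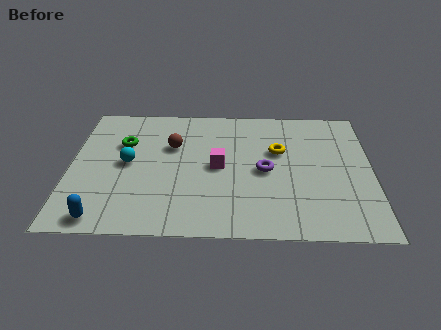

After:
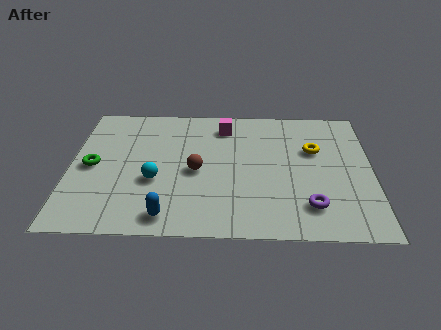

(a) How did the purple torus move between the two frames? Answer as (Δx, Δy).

(1.6, -2.0)

From the two frames, the purple torus sits at roughly (7.1, 3.7) before and (8.7, 1.7) after.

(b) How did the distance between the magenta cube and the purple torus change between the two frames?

+3.9

They were about 1.7 units apart before and 5.6 after — 3.9 units further apart.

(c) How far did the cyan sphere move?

1.4

From (2.1, 4.0) to (3.1, 3.0), the cyan sphere covered √(1.0² + 1.0²) ≈ 1.4 units.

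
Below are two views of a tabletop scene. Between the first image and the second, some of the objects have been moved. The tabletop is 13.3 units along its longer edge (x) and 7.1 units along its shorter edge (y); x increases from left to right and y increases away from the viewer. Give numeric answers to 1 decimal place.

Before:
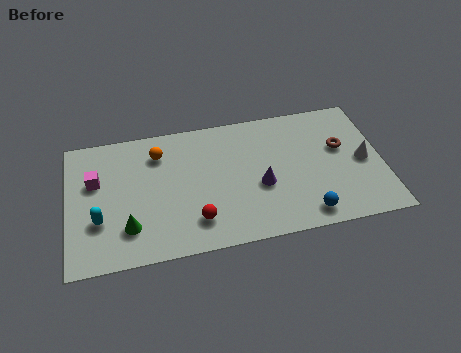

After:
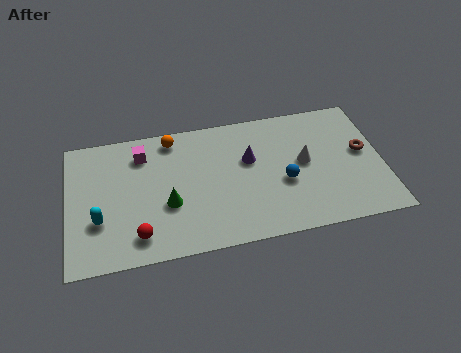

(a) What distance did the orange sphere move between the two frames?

0.9

From (3.9, 5.5) to (4.5, 6.2), the orange sphere covered √(0.6² + 0.7²) ≈ 0.9 units.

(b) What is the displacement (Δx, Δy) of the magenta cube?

(2.0, 1.1)

The magenta cube started near (1.2, 4.5) and ended near (3.2, 5.6).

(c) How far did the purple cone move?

1.6

The purple cone moved from about (8.1, 2.9) to (7.7, 4.4), a distance of √(0.4² + 1.5²) ≈ 1.6.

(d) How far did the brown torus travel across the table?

1.0

The brown torus moved from about (11.6, 4.3) to (12.5, 3.9), a distance of √(0.9² + 0.4²) ≈ 1.0.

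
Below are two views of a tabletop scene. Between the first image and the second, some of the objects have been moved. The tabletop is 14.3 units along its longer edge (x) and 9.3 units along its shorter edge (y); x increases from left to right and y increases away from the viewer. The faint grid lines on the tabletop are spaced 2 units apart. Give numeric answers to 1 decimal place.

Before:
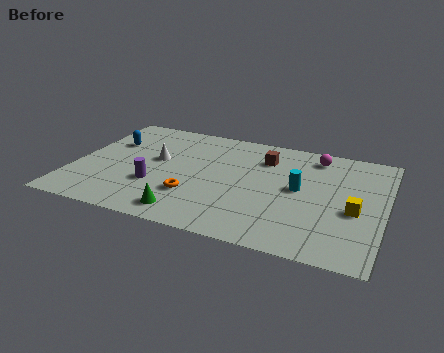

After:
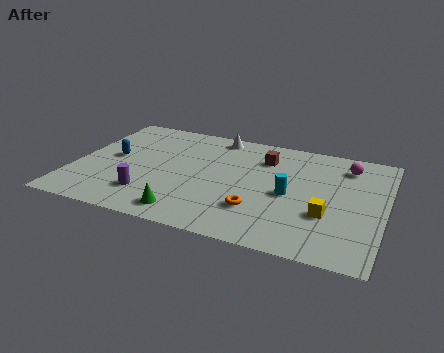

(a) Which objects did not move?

the brown cube and the green cone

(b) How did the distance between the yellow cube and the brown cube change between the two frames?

-0.4

They were about 5.4 units apart before and 5.0 after — 0.4 units closer together.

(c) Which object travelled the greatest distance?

the white cone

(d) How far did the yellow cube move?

1.4

The yellow cube moved from about (13.0, 3.9) to (11.8, 3.2), a distance of √(1.2² + 0.7²) ≈ 1.4.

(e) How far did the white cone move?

3.9

The white cone moved from about (3.7, 5.3) to (6.2, 8.3), a distance of √(2.5² + 3.0²) ≈ 3.9.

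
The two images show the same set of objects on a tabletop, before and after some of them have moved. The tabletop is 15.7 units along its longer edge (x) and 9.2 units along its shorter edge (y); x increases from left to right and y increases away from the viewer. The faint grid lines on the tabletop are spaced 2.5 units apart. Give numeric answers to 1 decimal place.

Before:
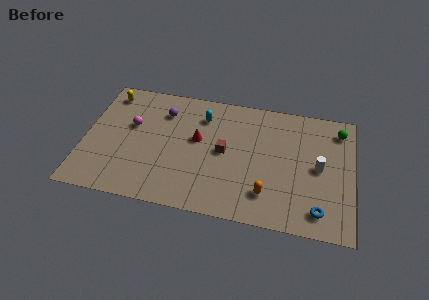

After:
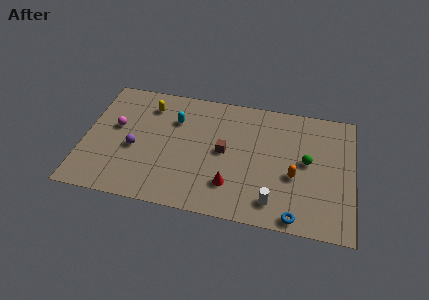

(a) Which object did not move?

the brown cube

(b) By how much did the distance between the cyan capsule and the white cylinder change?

+0.4

Before: roughly 7.3 units apart; after: 7.7. That's 0.4 units further apart.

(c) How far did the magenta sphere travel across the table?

0.9

The magenta sphere was near (2.7, 5.6) before and (1.8, 5.3) after, so it travelled √(0.9² + 0.3²) ≈ 0.9 units.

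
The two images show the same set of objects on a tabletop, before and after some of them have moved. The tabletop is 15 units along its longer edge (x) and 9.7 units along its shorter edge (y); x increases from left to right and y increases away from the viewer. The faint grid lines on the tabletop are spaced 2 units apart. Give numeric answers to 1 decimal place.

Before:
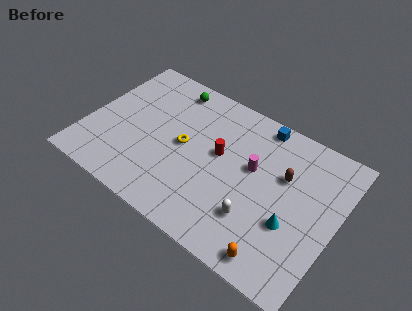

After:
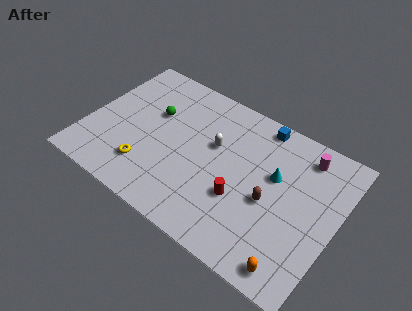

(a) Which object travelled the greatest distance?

the white capsule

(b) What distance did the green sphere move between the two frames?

2.4

The green sphere was near (4.3, 8.4) before and (3.7, 6.1) after, so it travelled √(0.6² + 2.3²) ≈ 2.4 units.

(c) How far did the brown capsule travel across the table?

2.1

The brown capsule was near (11.7, 6.2) before and (11.2, 4.2) after, so it travelled √(0.5² + 2.0²) ≈ 2.1 units.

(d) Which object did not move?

the blue cube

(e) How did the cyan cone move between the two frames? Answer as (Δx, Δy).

(-1.4, 2.4)

The cyan cone was at about (12.6, 3.5) and moved to about (11.2, 5.9).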